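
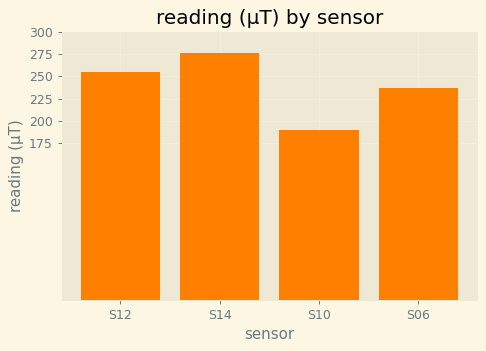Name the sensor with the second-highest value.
S12

Top 3: S14 ≈ 275, S12 ≈ 250, S06 ≈ 225.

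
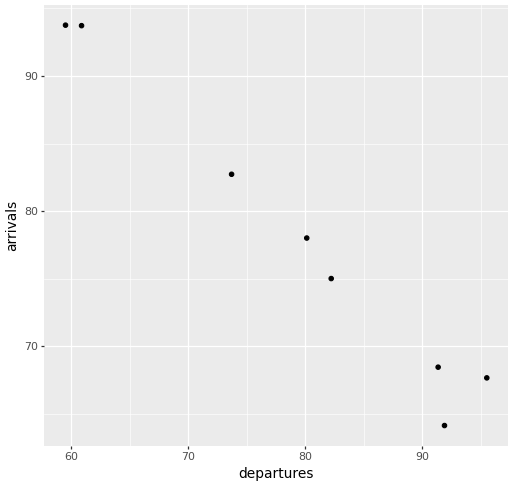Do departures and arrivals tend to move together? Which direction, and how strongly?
negative, strong

Points are negatively correlated; strong (|r| ≈ 1.0).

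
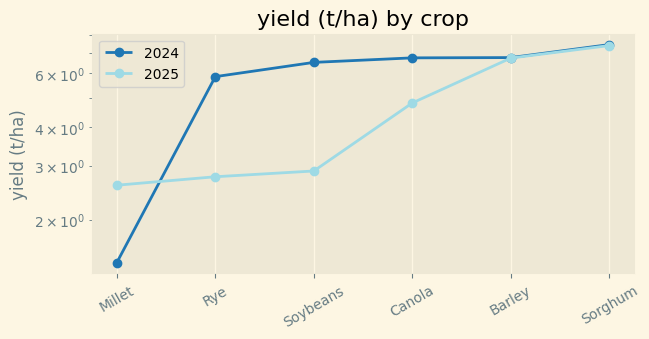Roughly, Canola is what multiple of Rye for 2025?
Canola ≈ 5.0, Rye ≈ 3.0; 5.0/3.0 ≈ 1.67.

≈ 1.67×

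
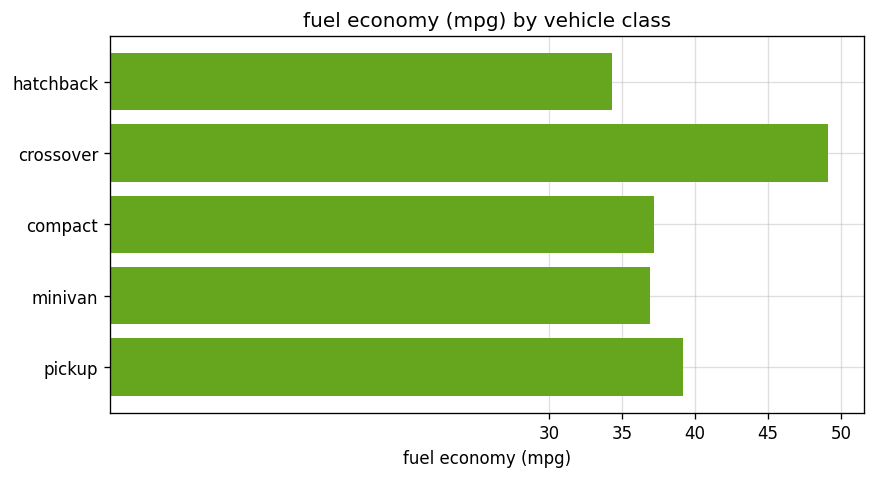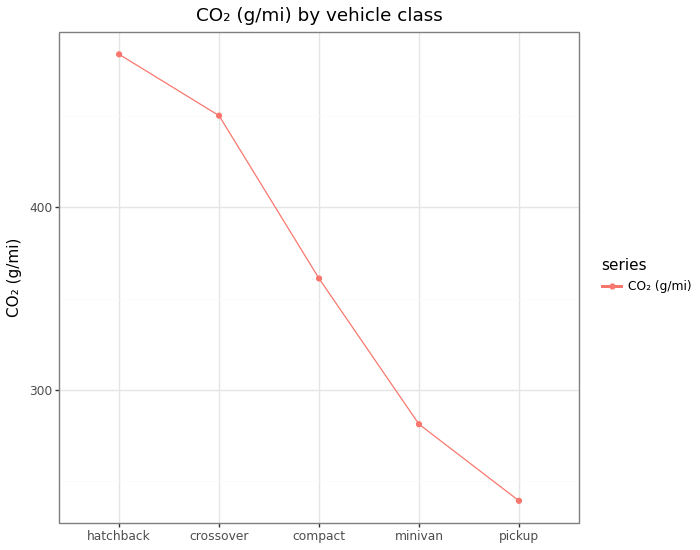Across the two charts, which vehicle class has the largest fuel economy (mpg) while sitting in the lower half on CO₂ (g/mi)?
pickup

Chart 2 median CO₂ (g/mi) ≈ 350; below-median vehicle classes: minivan, pickup. Among those, pickup has the highest fuel economy (mpg) (≈ 40).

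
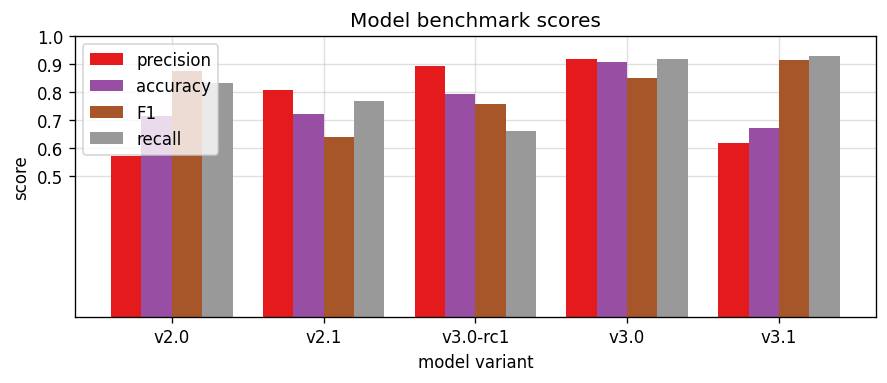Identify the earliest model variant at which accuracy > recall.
v3.0-rc1

v2.1: accuracy ≈ 0.7 vs recall ≈ 0.8 (not yet); v3.0-rc1: accuracy ≈ 0.8 vs recall ≈ 0.7 (first crossover).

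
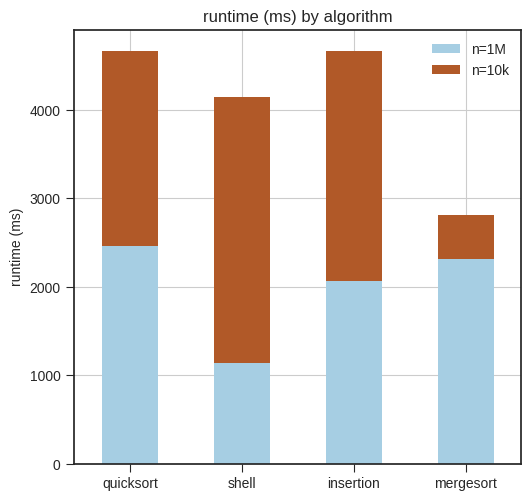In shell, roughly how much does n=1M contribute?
≈ 1000

n=1M top ≈ 1000, bottom ≈ 0; segment ≈ 1000.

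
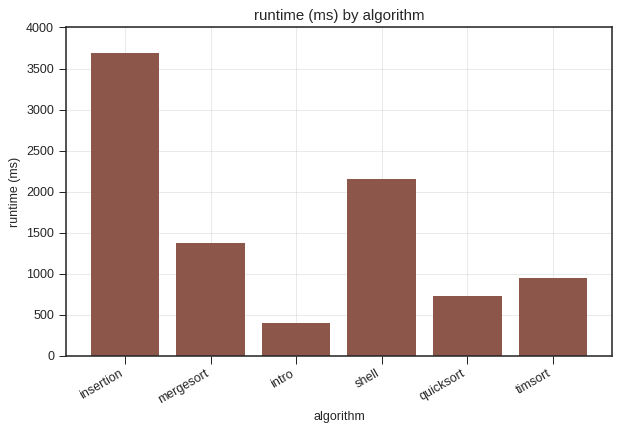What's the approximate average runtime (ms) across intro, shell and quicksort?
≈ 1000

(500 + 2000 + 500) / 3 ≈ 1000.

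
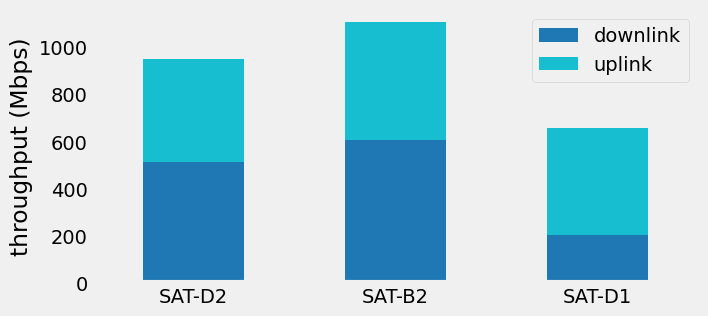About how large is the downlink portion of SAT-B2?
downlink top ≈ 600, bottom ≈ 0; segment ≈ 600.

≈ 600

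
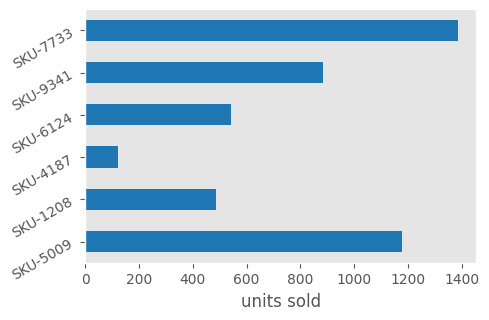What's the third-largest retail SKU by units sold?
Top 4: SKU-7733 ≈ 1400, SKU-5009 ≈ 1200, SKU-9341 ≈ 800, SKU-6124 ≈ 600.

SKU-9341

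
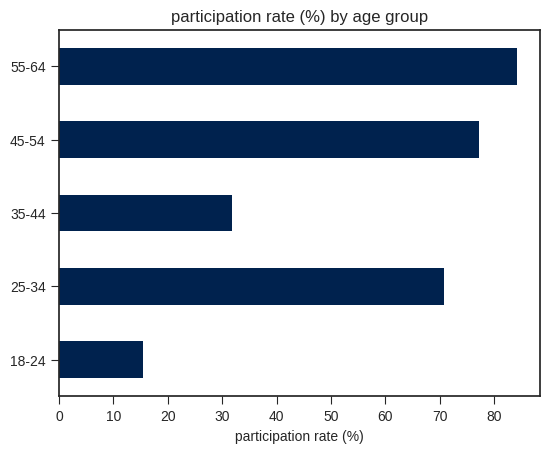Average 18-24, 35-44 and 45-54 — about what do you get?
≈ 43

(20 + 30 + 80) / 3 ≈ 43.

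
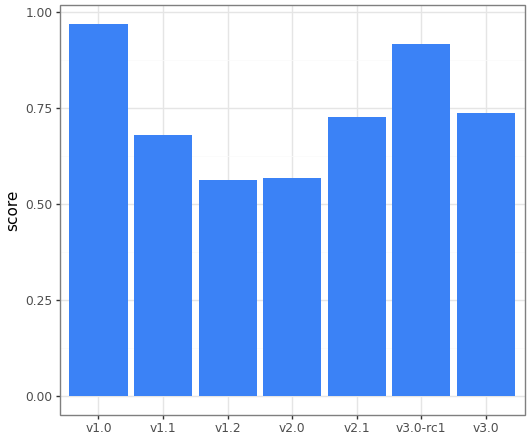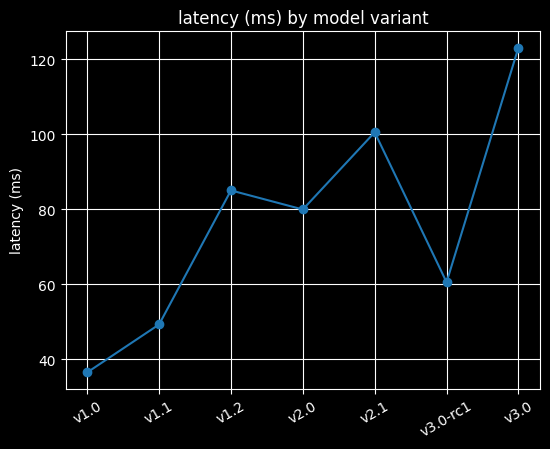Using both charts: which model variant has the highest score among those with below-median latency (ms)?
v1.0

Chart 2 median latency (ms) ≈ 80; below-median model variants: v1.0, v1.1, v3.0-rc1. Among those, v1.0 has the highest score (≈ 1).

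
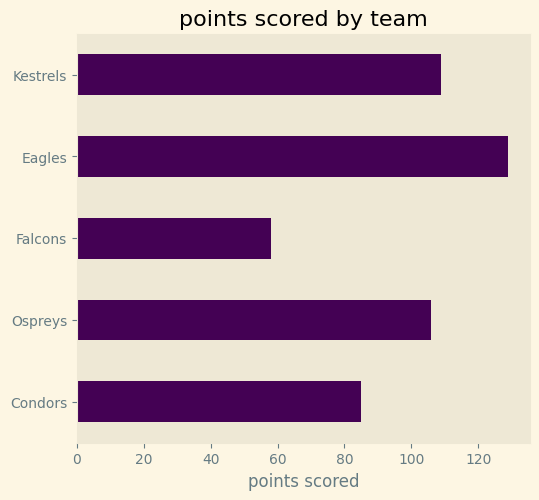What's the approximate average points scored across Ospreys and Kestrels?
≈ 100

(100 + 100) / 2 ≈ 100.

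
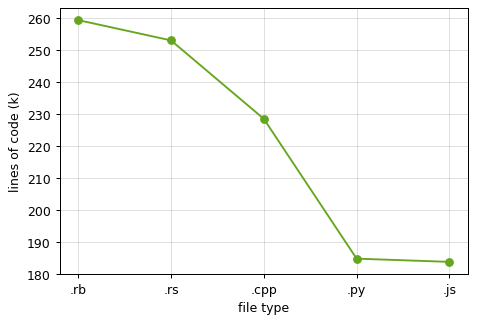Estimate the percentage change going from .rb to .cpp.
.rb ≈ 260, .cpp ≈ 230; (230 − 260) / 260 ≈ -11.5%.

≈ -11.5%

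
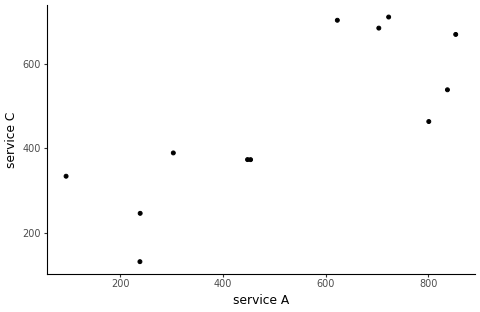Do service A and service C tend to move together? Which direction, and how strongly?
positive, strong

Points are positively correlated; strong (|r| ≈ 0.8).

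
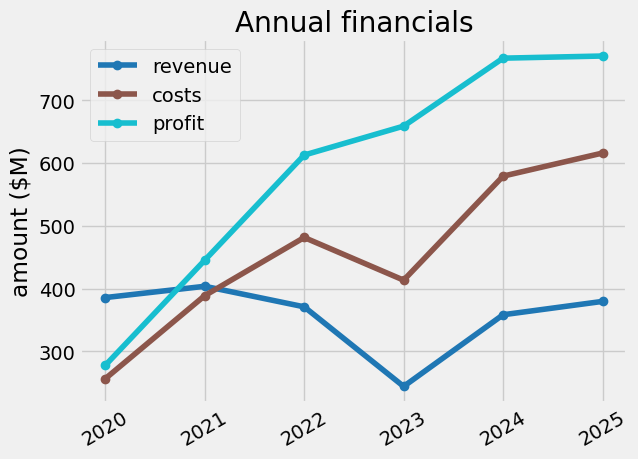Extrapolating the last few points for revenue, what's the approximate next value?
≈ 475

Last three: 250, 350, 400 → slope ≈ 75/step → next ≈ 475.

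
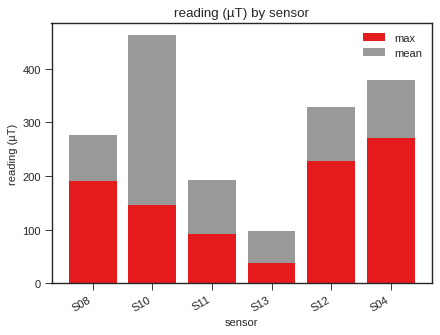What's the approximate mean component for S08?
≈ 100

mean top ≈ 300, bottom ≈ 200; segment ≈ 100.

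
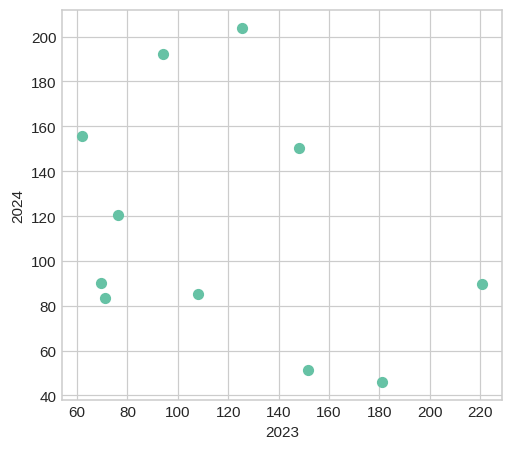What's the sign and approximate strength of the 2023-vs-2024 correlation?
negative, weak

Points are negatively correlated; weak (|r| ≈ 0.3).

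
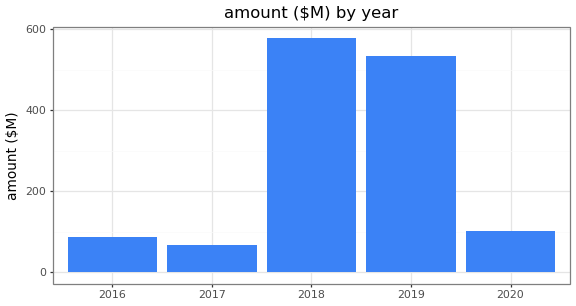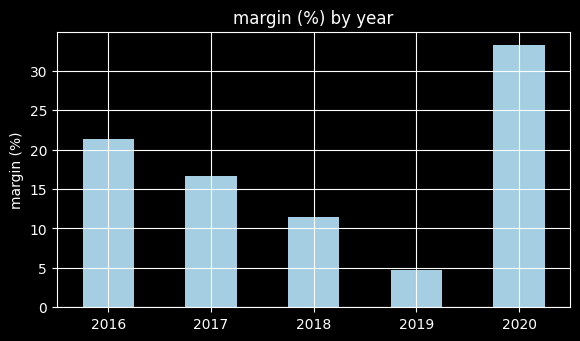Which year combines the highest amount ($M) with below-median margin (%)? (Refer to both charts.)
2018

Chart 2 median margin (%) ≈ 15; below-median years: 2018, 2019. Among those, 2018 has the highest amount ($M) (≈ 600).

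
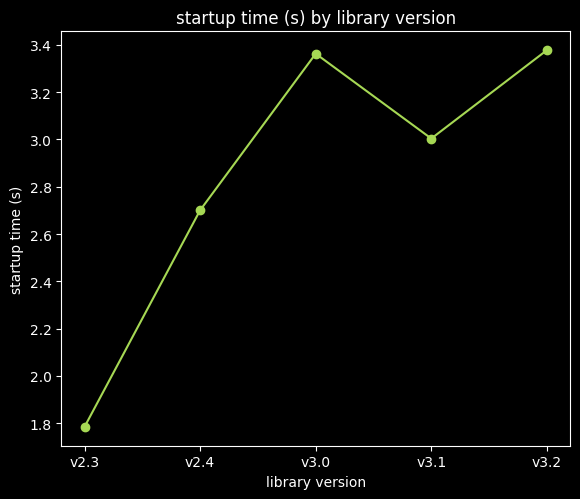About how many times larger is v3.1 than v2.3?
≈ 1.67×

v3.1 ≈ 3.0, v2.3 ≈ 1.8; 3.0/1.8 ≈ 1.67.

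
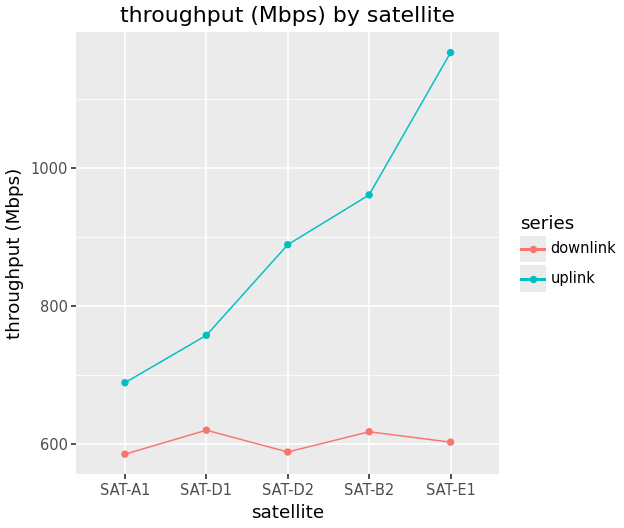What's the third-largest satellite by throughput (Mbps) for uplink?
SAT-D2

Top 4 for uplink: SAT-E1 ≈ 1150, SAT-B2 ≈ 950, SAT-D2 ≈ 900, SAT-D1 ≈ 750.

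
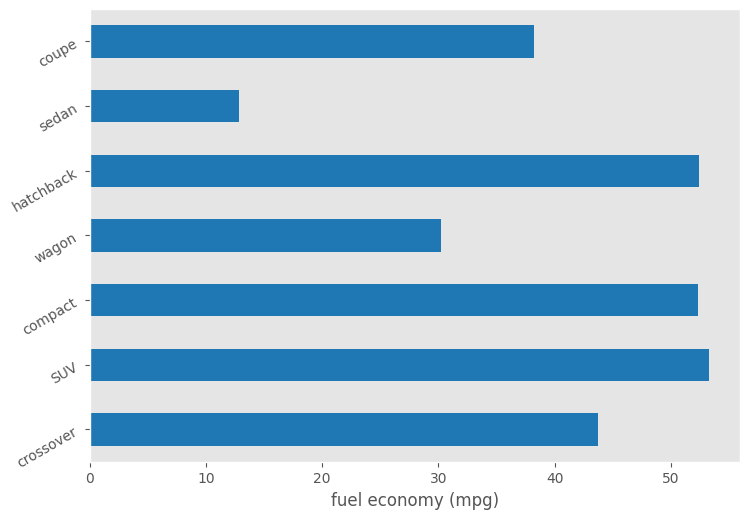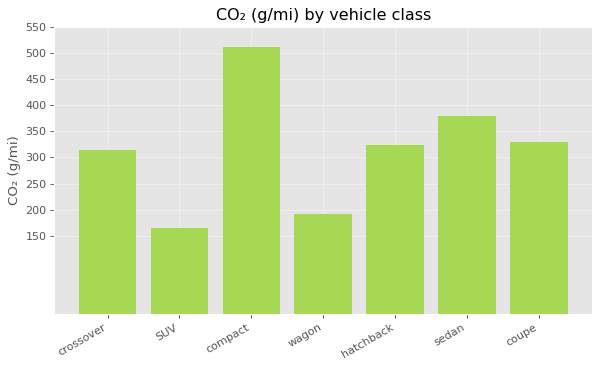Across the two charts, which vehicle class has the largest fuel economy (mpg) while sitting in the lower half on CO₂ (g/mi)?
SUV

Chart 2 median CO₂ (g/mi) ≈ 300; below-median vehicle classes: crossover, SUV, wagon. Among those, SUV has the highest fuel economy (mpg) (≈ 55).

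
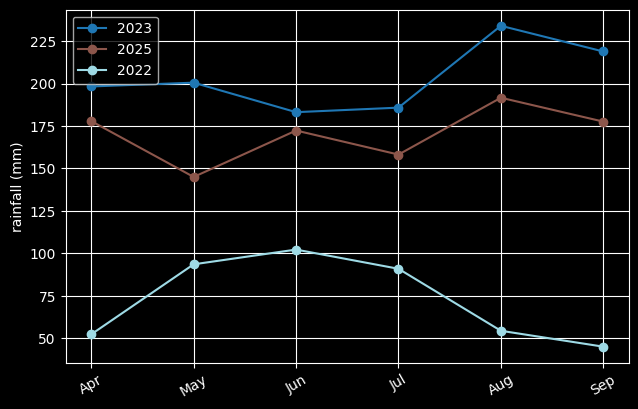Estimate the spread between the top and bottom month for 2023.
Max Aug ≈ 240, min Jun ≈ 180; range ≈ 60.

≈ 60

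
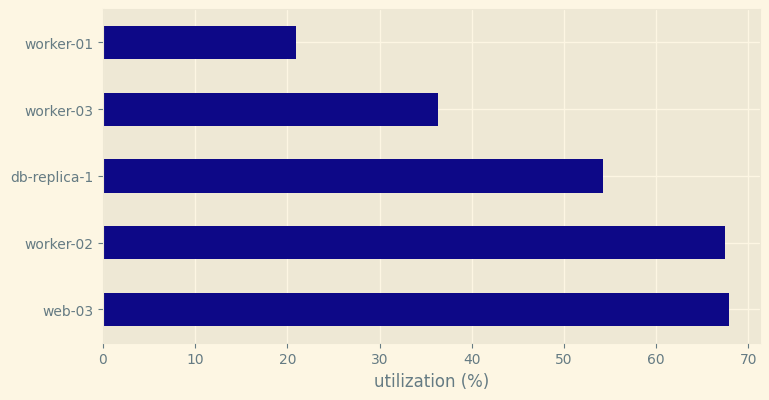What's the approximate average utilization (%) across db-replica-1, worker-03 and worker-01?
≈ 37

(50 + 40 + 20) / 3 ≈ 37.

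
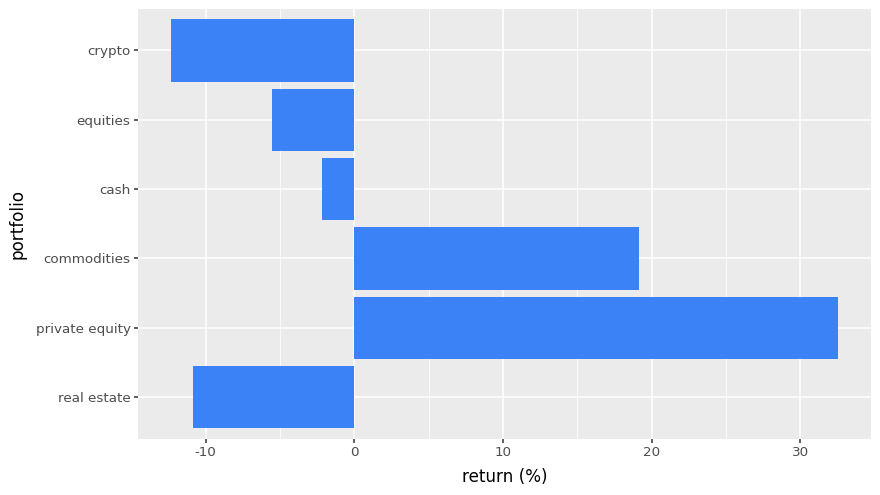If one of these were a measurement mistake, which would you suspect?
private equity

private equity ≈ 35; the rest sit between ≈ -10 and ≈ 20.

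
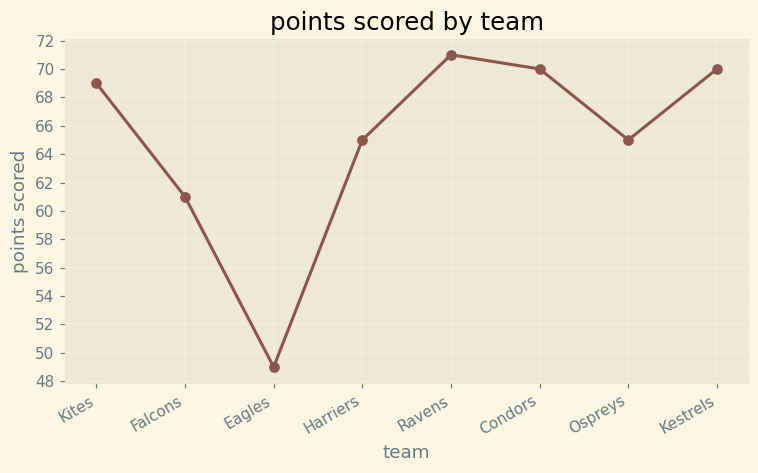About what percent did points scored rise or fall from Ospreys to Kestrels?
Ospreys ≈ 64, Kestrels ≈ 70; (70 − 64) / 64 ≈ +9.4%.

≈ +9.4%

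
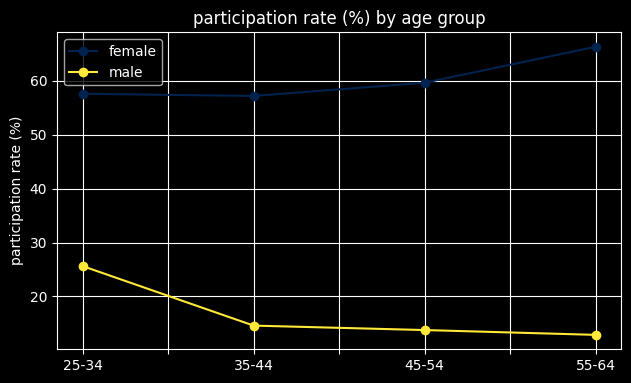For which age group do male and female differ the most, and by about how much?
55-64: male ≈ 15, female ≈ 65 → gap ≈ 50. Next-largest (45-54) is only ≈ 45.

55-64, ≈ 50 %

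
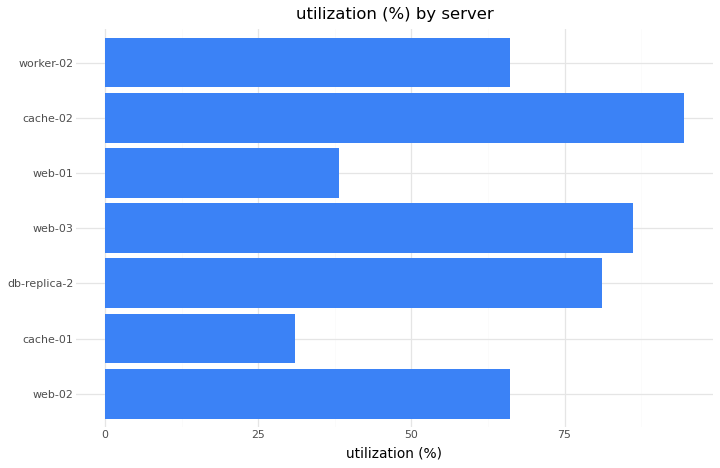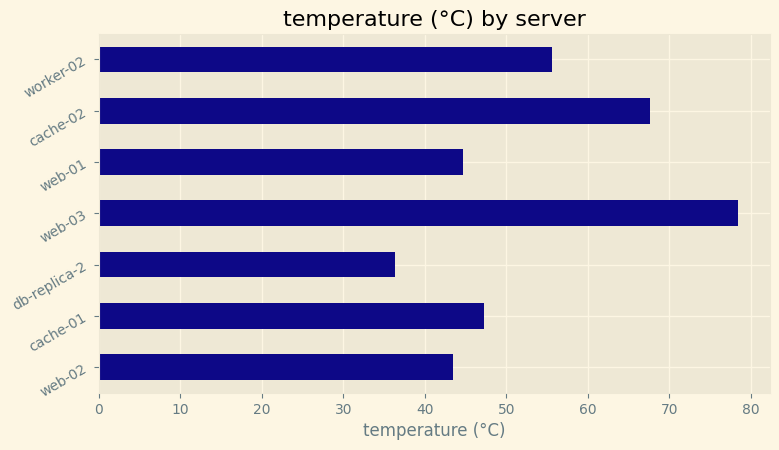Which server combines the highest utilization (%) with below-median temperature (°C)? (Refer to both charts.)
Chart 2 median temperature (°C) ≈ 50; below-median servers: web-02, db-replica-2, web-01. Among those, db-replica-2 has the highest utilization (%) (≈ 80).

db-replica-2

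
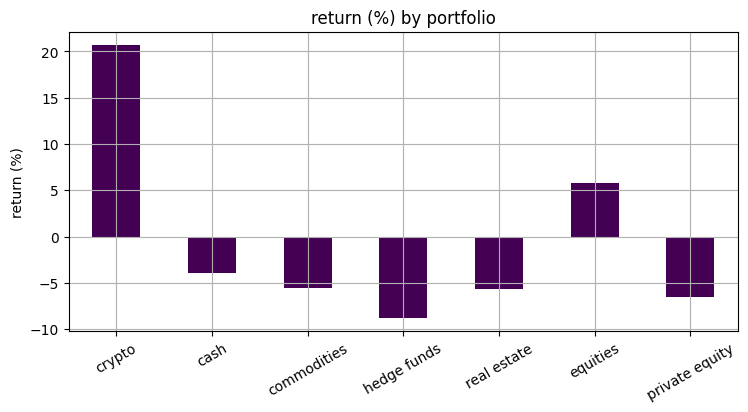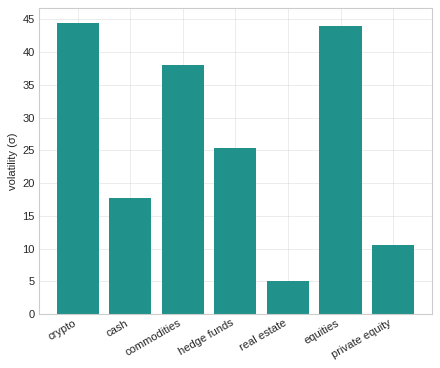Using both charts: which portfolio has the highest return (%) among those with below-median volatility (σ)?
cash

Chart 2 median volatility (σ) ≈ 25; below-median portfolios: cash, real estate, private equity. Among those, cash has the highest return (%) (≈ -4).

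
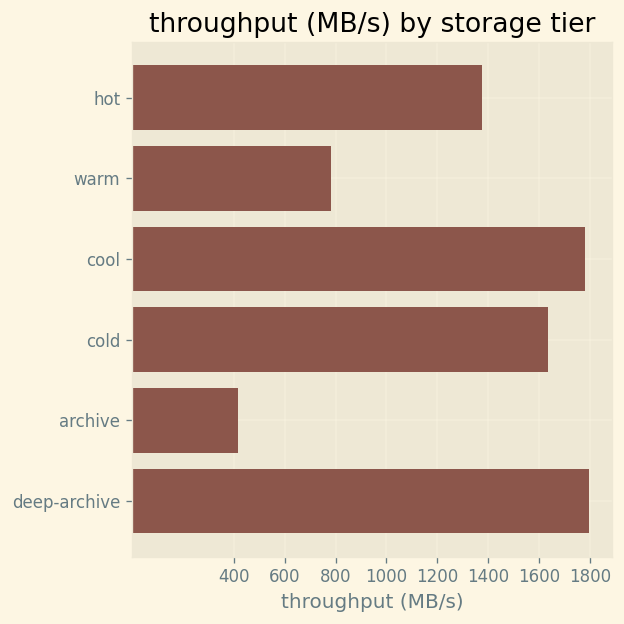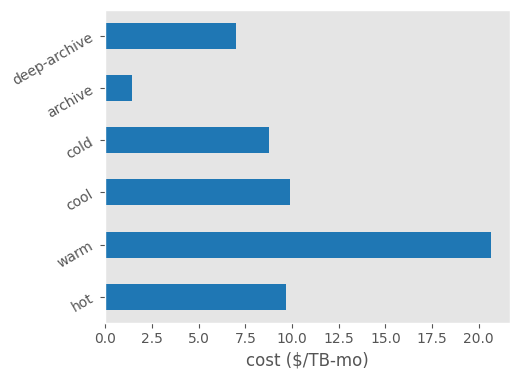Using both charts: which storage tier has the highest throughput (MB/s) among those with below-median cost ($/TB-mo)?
deep-archive

Chart 2 median cost ($/TB-mo) ≈ 10; below-median storage tiers: cold, archive, deep-archive. Among those, deep-archive has the highest throughput (MB/s) (≈ 1800).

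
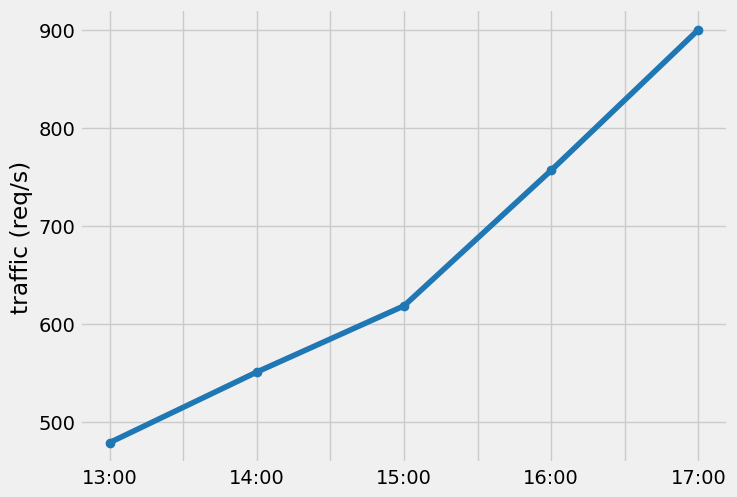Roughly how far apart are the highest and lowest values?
≈ 400

Max 17:00 ≈ 900, min 13:00 ≈ 500; range ≈ 400.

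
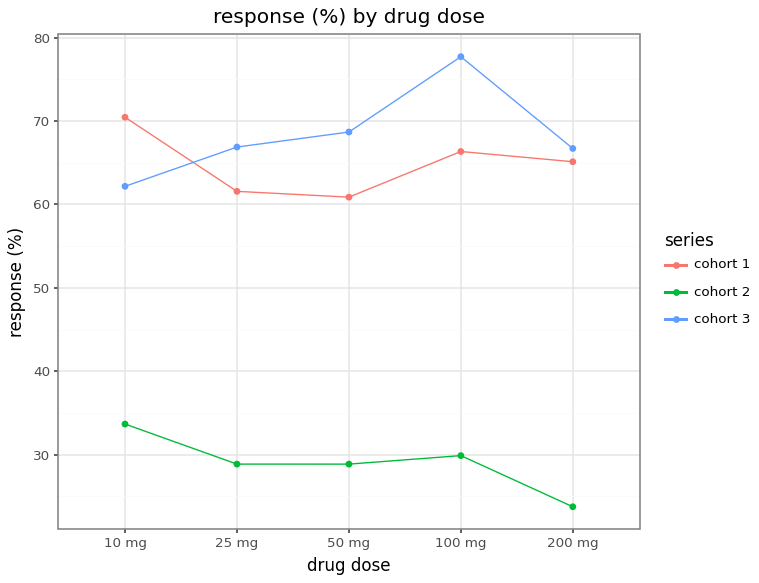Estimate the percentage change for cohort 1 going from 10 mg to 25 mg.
10 mg ≈ 70, 25 mg ≈ 60; (60 − 70) / 70 ≈ -14.3%.

≈ -14.3%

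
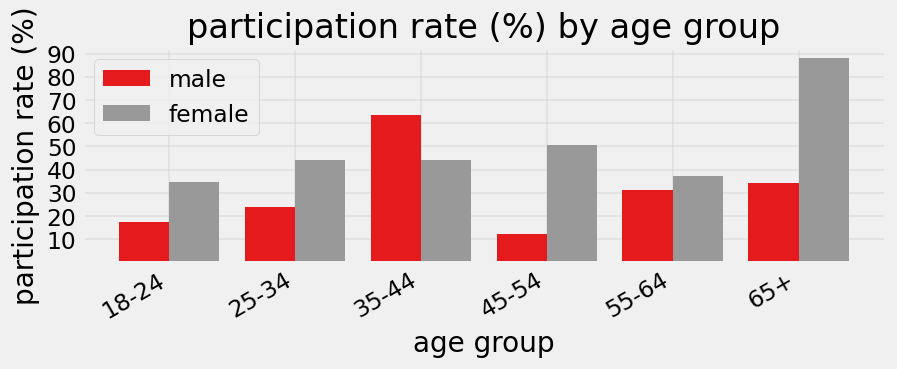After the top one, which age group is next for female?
Top 3 for female: 65+ ≈ 90, 45-54 ≈ 50, 35-44 ≈ 40.

45-54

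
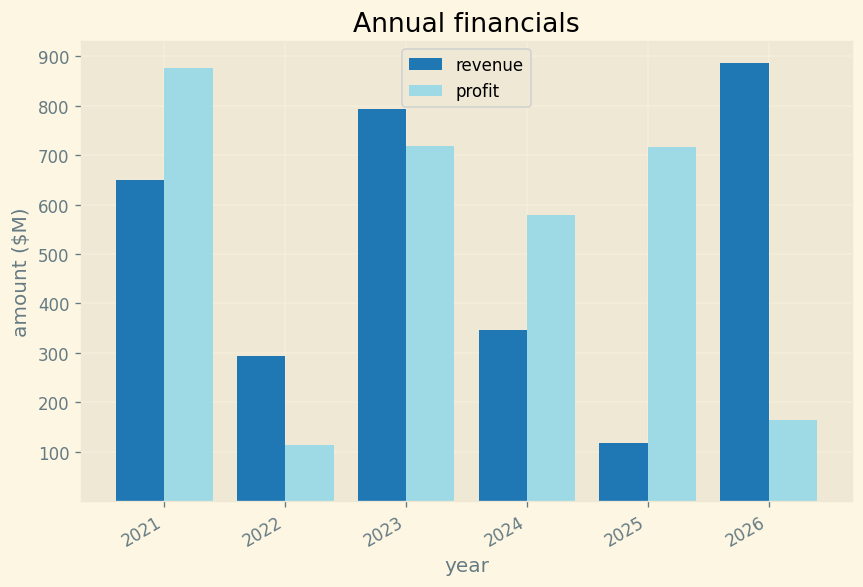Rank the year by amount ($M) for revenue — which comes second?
Top 3 for revenue: 2026 ≈ 900, 2023 ≈ 800, 2021 ≈ 700.

2023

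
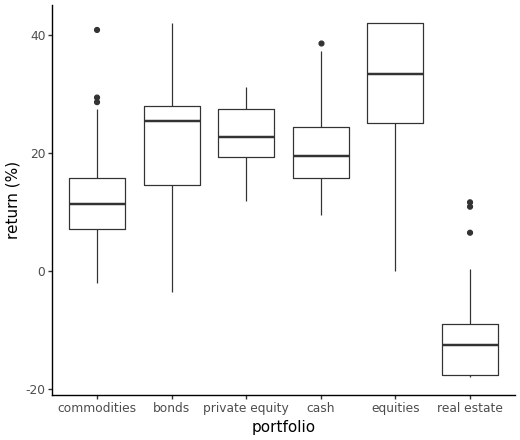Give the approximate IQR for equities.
Q3 ≈ 40, Q1 ≈ 25; IQR ≈ 15.

≈ 15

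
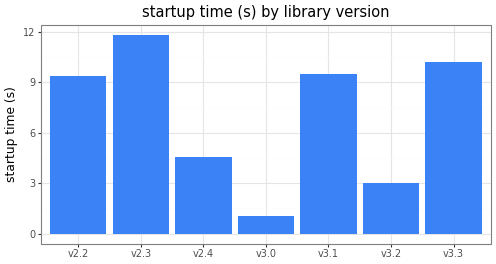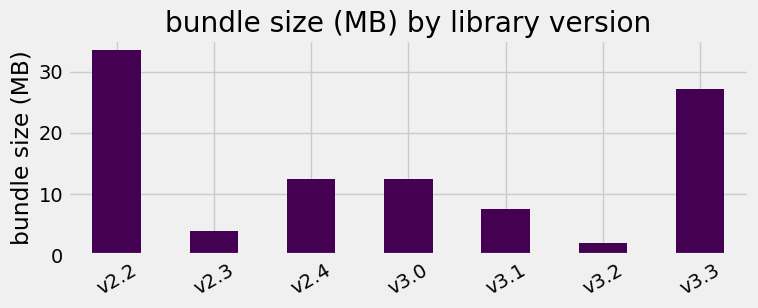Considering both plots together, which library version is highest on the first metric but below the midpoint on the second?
Chart 2 median bundle size (MB) ≈ 10; below-median library versions: v2.3, v3.1, v3.2. Among those, v2.3 has the highest startup time (s) (≈ 12).

v2.3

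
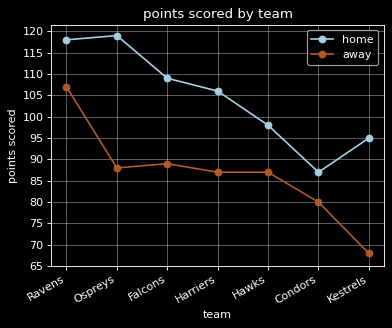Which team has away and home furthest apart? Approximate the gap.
Ospreys: away ≈ 90, home ≈ 120 → gap ≈ 30. Next-largest (Kestrels) is only ≈ 25.

Ospreys, ≈ 30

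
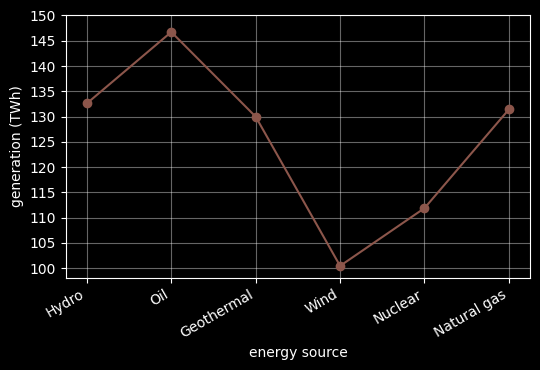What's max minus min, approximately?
Max Oil ≈ 145, min Wind ≈ 100; range ≈ 45.

≈ 45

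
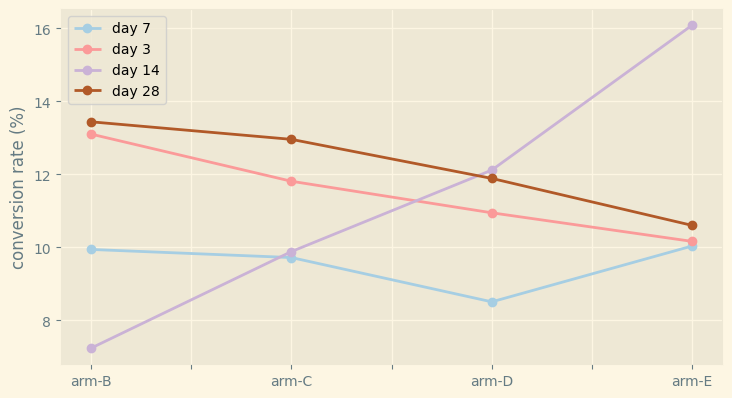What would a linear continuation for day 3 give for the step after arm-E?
Last three: 12, 11, 10 → slope ≈ -1/step → next ≈ 9.

≈ 9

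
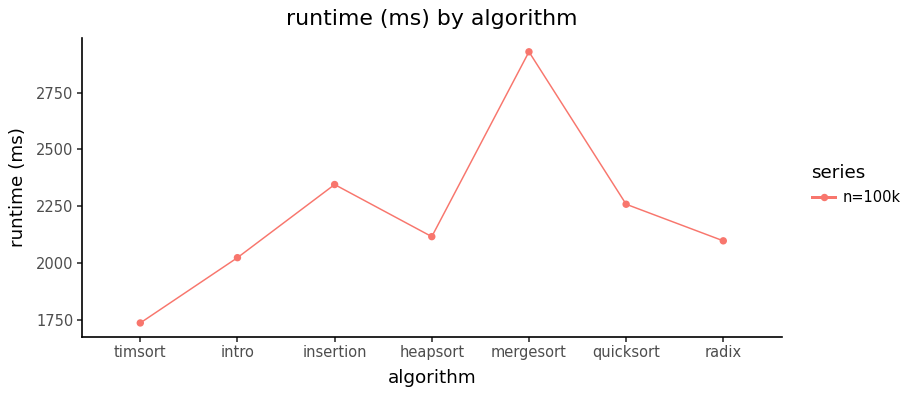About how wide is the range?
Max mergesort ≈ 2900, min timsort ≈ 1700; range ≈ 1200.

≈ 1200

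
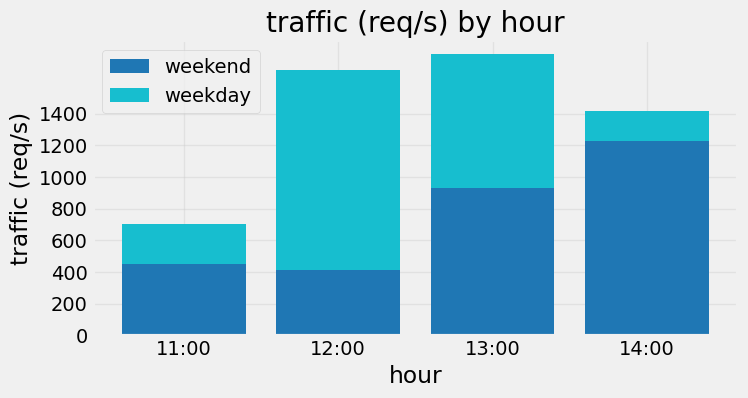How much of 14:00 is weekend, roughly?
weekend top ≈ 1200, bottom ≈ 0; segment ≈ 1200.

≈ 1200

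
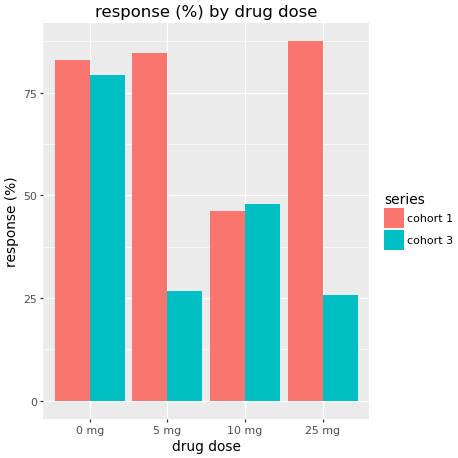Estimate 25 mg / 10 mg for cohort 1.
≈ 1.8×

25 mg ≈ 90, 10 mg ≈ 50; 90/50 ≈ 1.8.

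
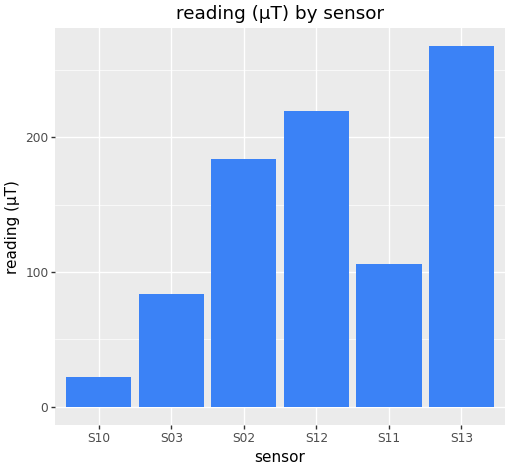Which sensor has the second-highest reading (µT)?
Top 3: S13 ≈ 275, S12 ≈ 225, S02 ≈ 175.

S12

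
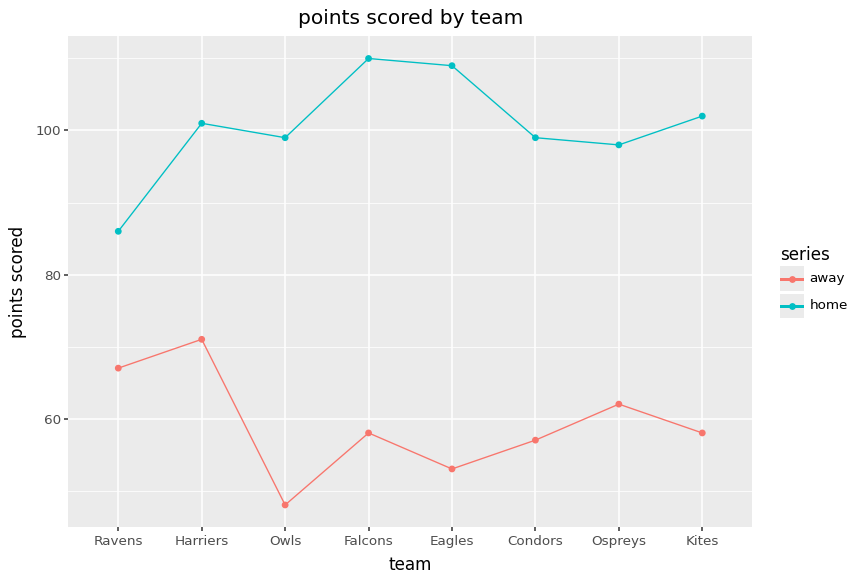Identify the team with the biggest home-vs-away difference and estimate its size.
Eagles: home ≈ 110, away ≈ 50 → gap ≈ 60. Next-largest (Falcons) is only ≈ 50.

Eagles, ≈ 60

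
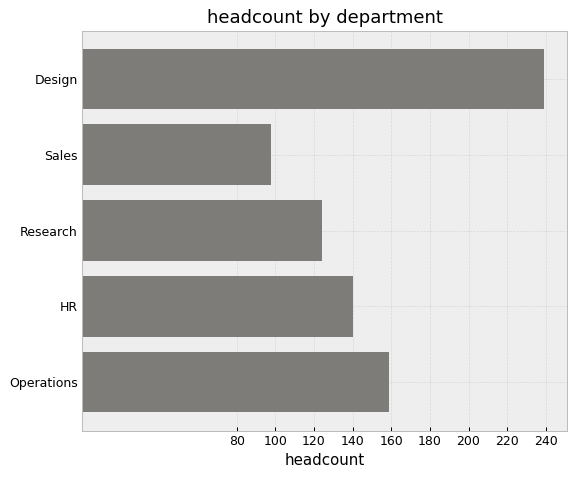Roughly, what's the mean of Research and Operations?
≈ 140

(120 + 160) / 2 ≈ 140.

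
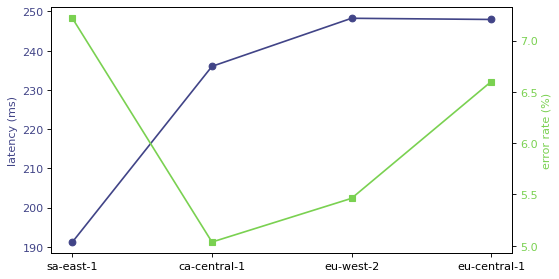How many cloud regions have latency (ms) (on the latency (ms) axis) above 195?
Above 195: ca-central-1, eu-west-2, eu-central-1.

3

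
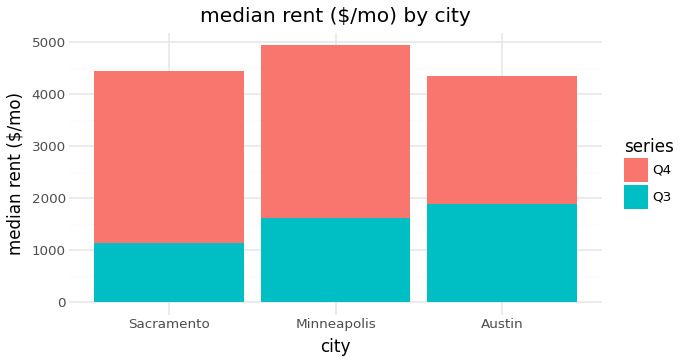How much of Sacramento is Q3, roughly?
≈ 1000

Q3 top ≈ 1000, bottom ≈ 0; segment ≈ 1000.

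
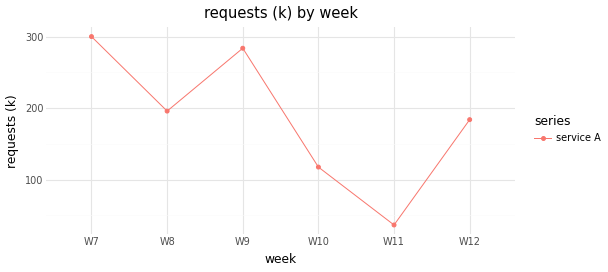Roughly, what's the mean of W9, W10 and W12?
≈ 192

(275 + 125 + 175) / 3 ≈ 192.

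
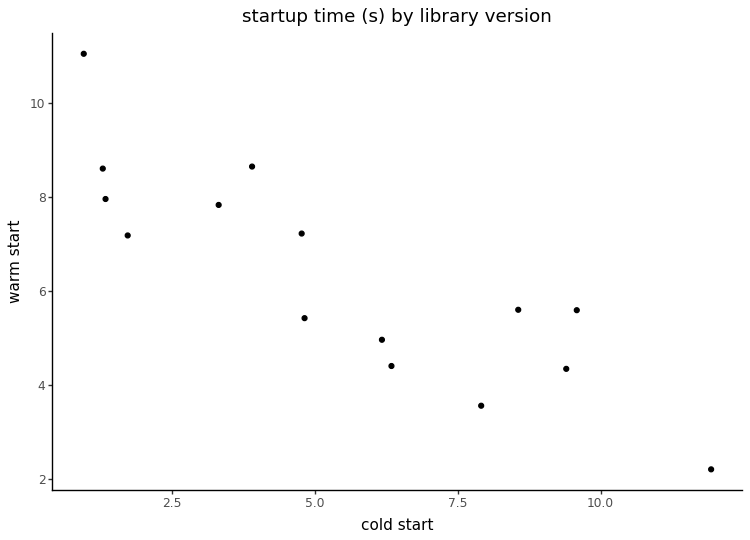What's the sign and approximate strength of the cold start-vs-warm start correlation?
negative, strong

Points are negatively correlated; strong (|r| ≈ 0.9).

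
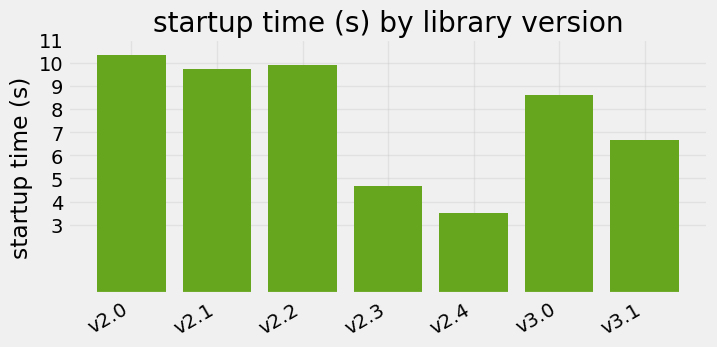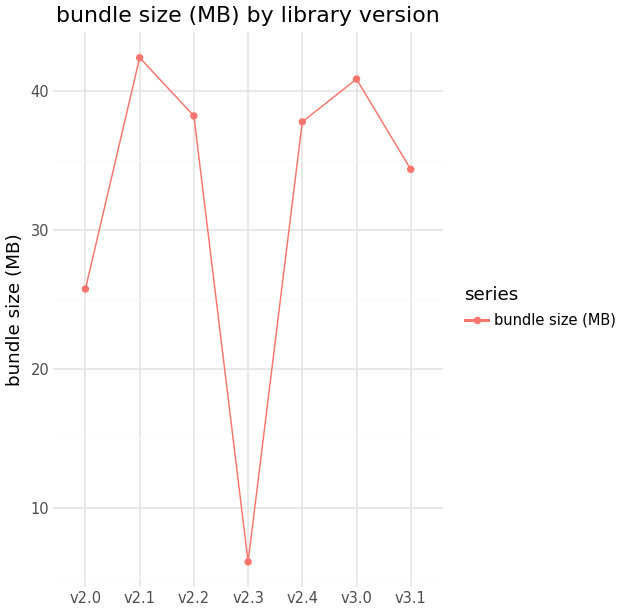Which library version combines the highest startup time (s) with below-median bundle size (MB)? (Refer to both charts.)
Chart 2 median bundle size (MB) ≈ 40; below-median library versions: v2.0, v2.3, v3.1. Among those, v2.0 has the highest startup time (s) (≈ 10).

v2.0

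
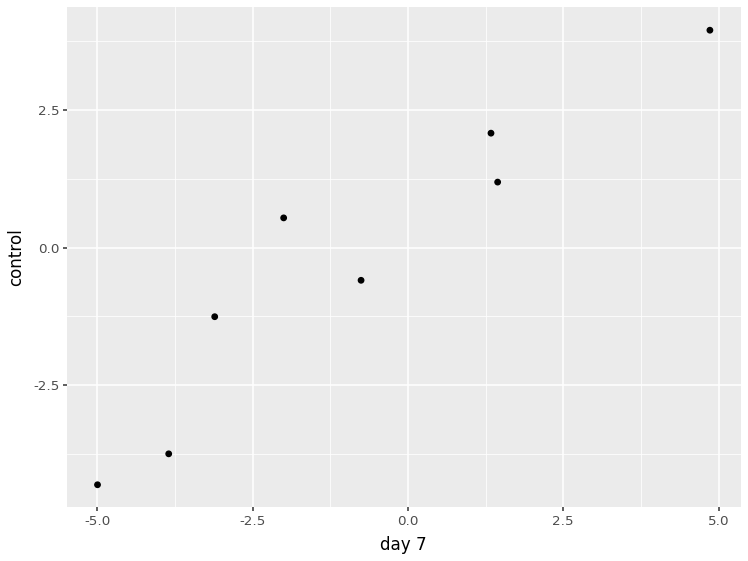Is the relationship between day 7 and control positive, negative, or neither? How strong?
Points are positively correlated; strong (|r| ≈ 0.9).

positive, strong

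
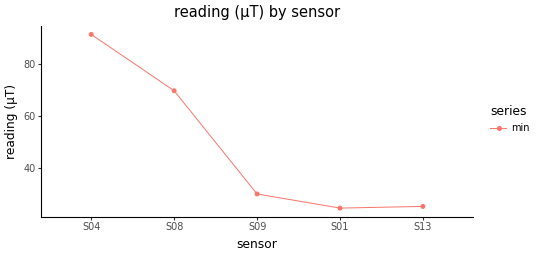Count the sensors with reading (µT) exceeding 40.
2

Above 40: S04, S08.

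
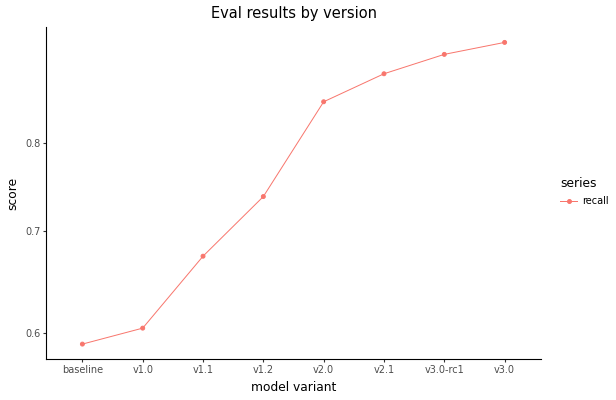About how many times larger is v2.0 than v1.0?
v2.0 ≈ 0.85, v1.0 ≈ 0.60; 0.85/0.60 ≈ 1.42.

≈ 1.42×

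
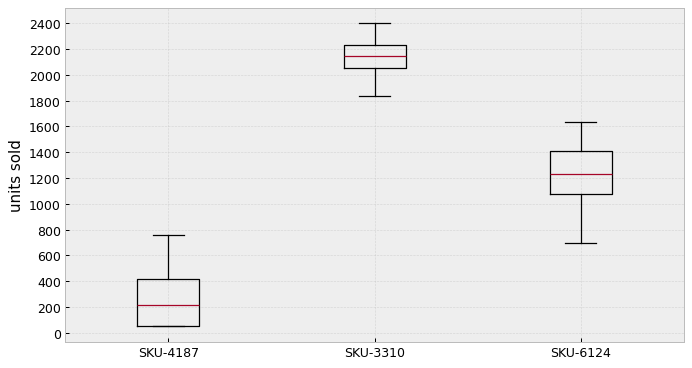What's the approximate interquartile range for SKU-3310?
≈ 200

Q3 ≈ 2200, Q1 ≈ 2000; IQR ≈ 200.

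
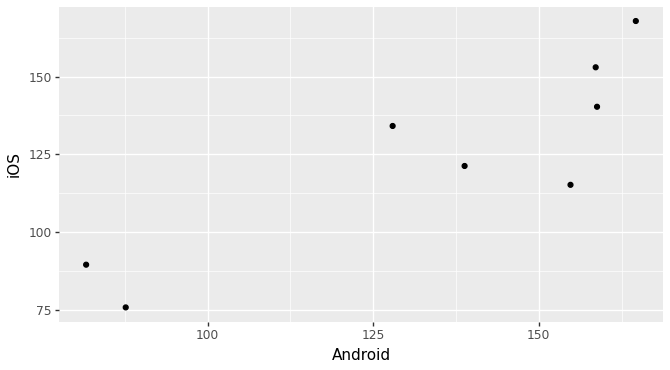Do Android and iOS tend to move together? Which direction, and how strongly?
Points are positively correlated; strong (|r| ≈ 0.9).

positive, strong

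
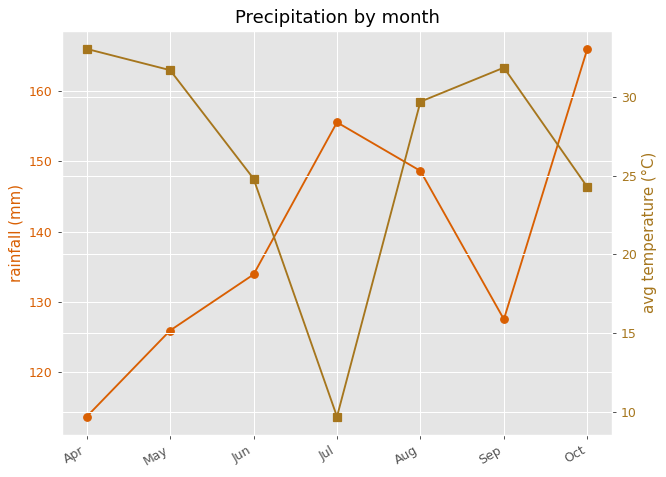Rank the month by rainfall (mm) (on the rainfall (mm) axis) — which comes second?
Top 3 (on the rainfall (mm) axis): Oct ≈ 165, Jul ≈ 155, Aug ≈ 150.

Jul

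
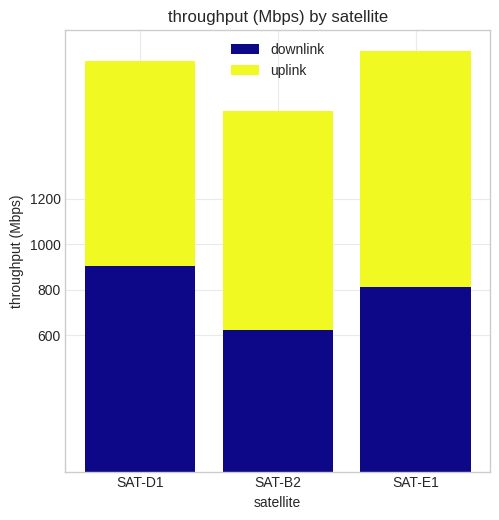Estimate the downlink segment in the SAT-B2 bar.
≈ 600

downlink top ≈ 600, bottom ≈ 0; segment ≈ 600.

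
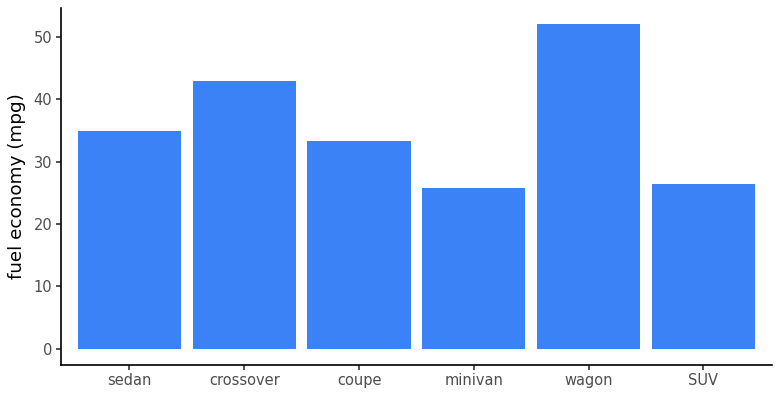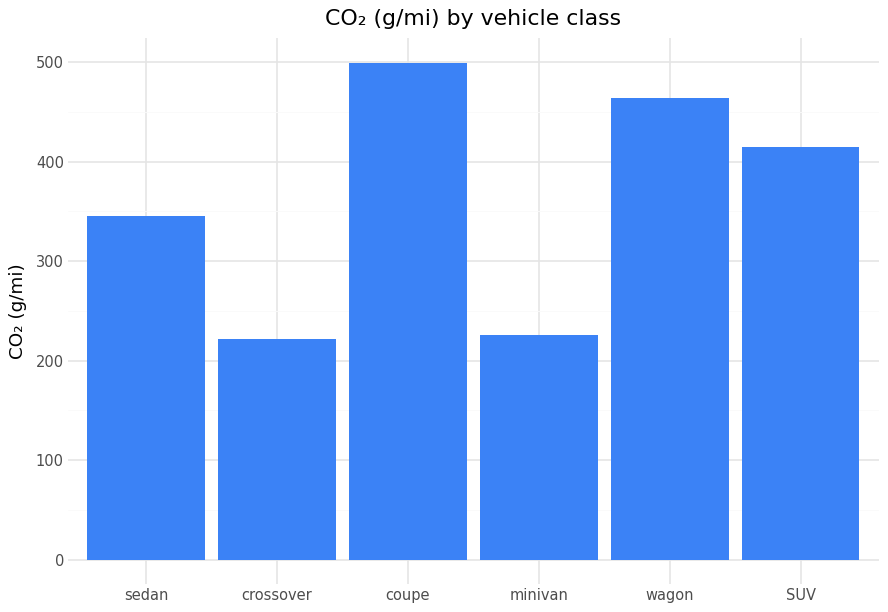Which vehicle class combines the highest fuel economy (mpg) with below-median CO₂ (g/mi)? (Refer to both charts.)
Chart 2 median CO₂ (g/mi) ≈ 400; below-median vehicle classes: sedan, crossover, minivan. Among those, crossover has the highest fuel economy (mpg) (≈ 45).

crossover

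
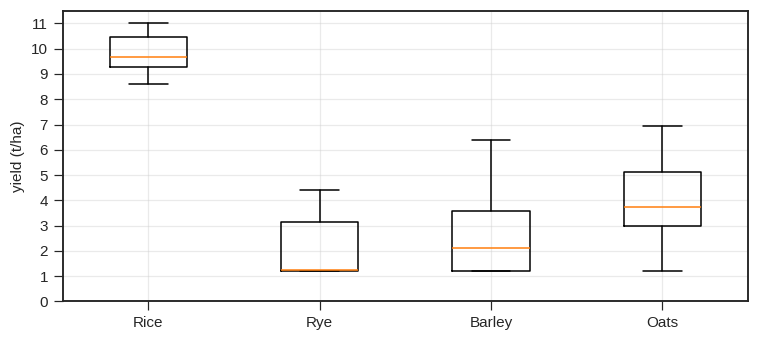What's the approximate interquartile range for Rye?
Q3 ≈ 3, Q1 ≈ 1; IQR ≈ 2.

≈ 2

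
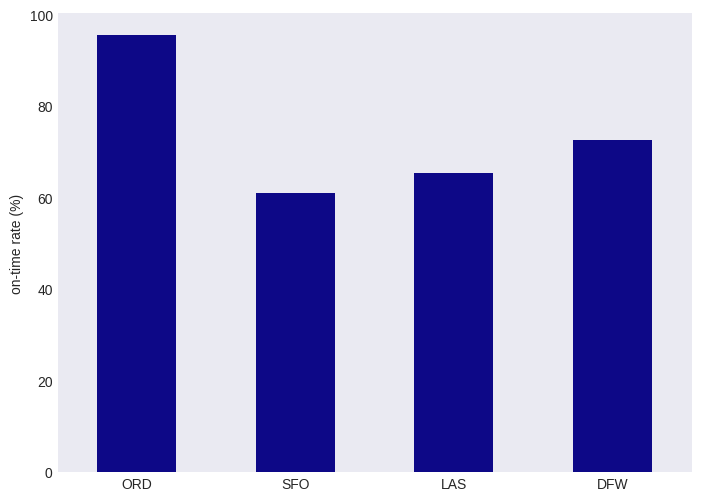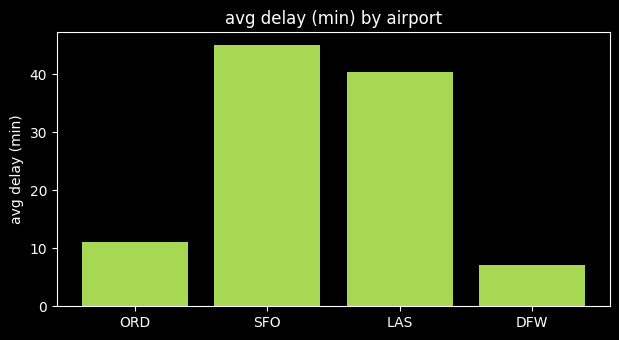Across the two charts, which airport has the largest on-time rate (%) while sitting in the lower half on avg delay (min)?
ORD

Chart 2 median avg delay (min) ≈ 25; below-median airports: ORD, DFW. Among those, ORD has the highest on-time rate (%) (≈ 100).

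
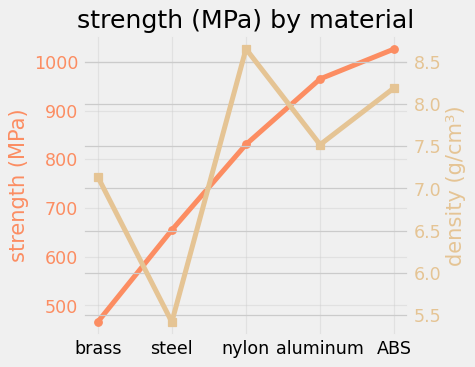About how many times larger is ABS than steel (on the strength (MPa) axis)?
≈ 1.62×

ABS ≈ 1050, steel ≈ 650; 1050/650 ≈ 1.62.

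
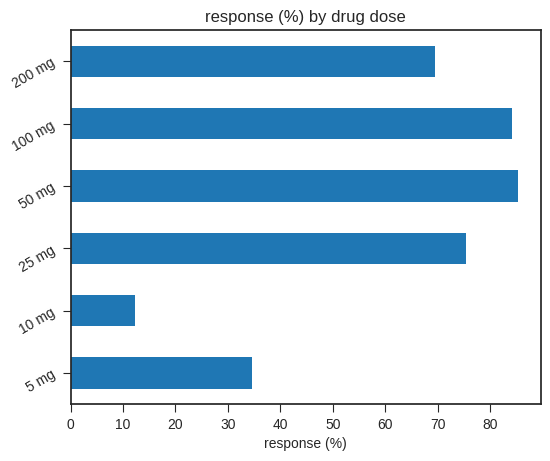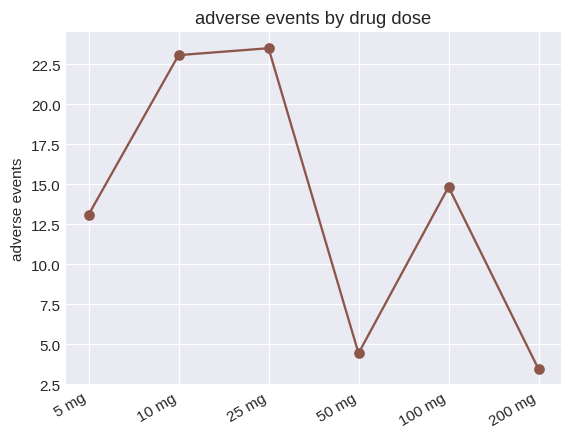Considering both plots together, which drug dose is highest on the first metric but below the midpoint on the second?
50 mg

Chart 2 median adverse events ≈ 15; below-median drug doses: 5 mg, 50 mg, 200 mg. Among those, 50 mg has the highest response (%) (≈ 90).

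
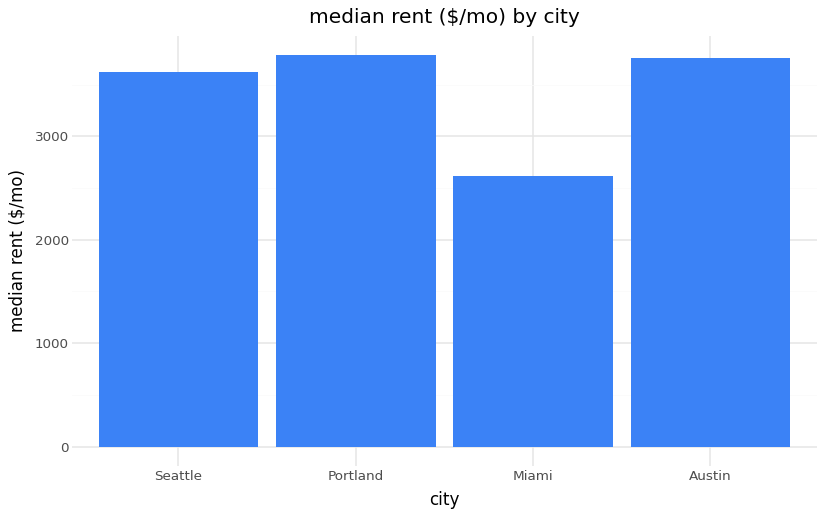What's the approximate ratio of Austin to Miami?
Austin ≈ 4000, Miami ≈ 2500; 4000/2500 ≈ 1.6.

≈ 1.6×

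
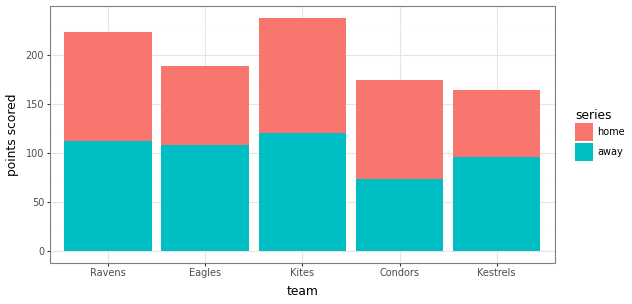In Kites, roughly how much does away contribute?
≈ 120

away top ≈ 120, bottom ≈ 0; segment ≈ 120.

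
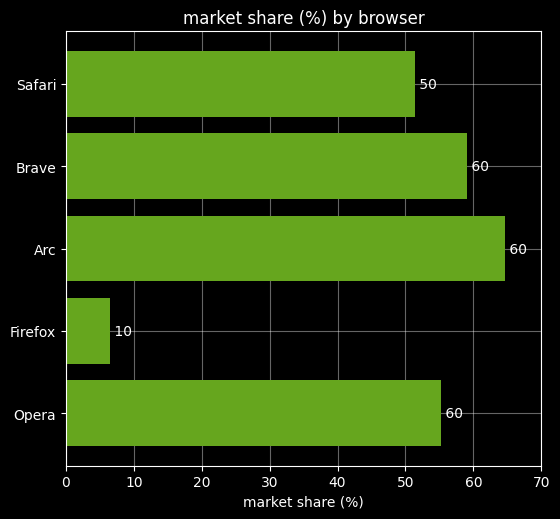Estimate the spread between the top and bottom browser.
Max Arc ≈ 60, min Firefox ≈ 10; range ≈ 50.

≈ 50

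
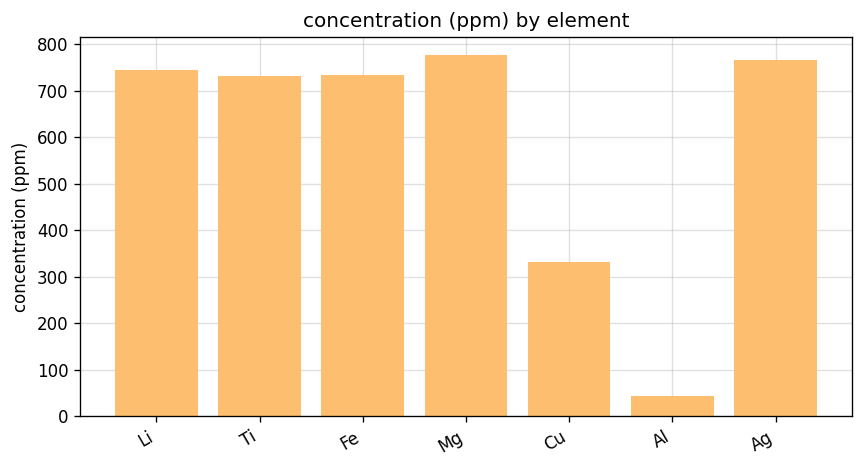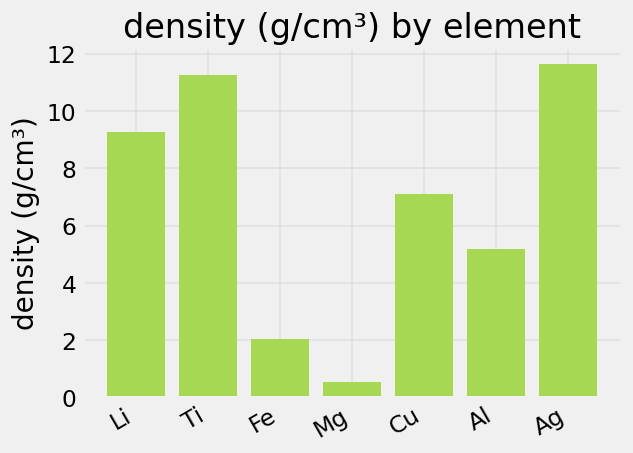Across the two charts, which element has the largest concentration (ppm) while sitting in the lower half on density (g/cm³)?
Mg

Chart 2 median density (g/cm³) ≈ 8; below-median elements: Fe, Mg, Al. Among those, Mg has the highest concentration (ppm) (≈ 800).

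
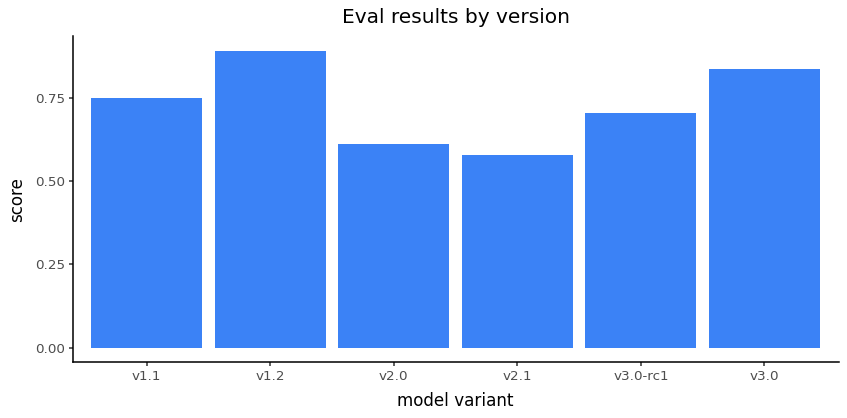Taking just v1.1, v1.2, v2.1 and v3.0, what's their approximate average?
≈ 0.78

(0.8 + 0.9 + 0.6 + 0.8) / 4 ≈ 0.78.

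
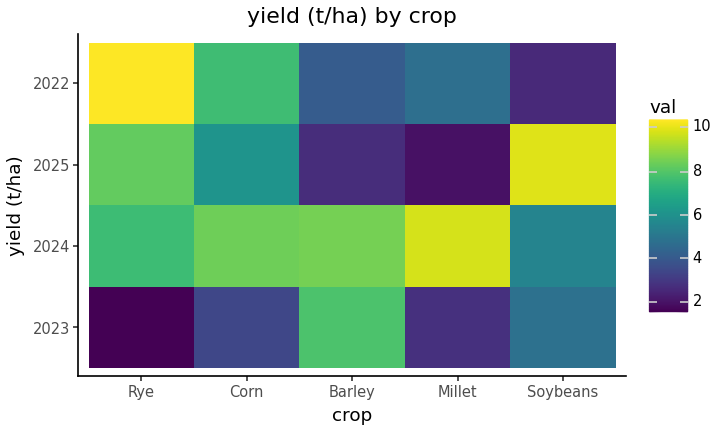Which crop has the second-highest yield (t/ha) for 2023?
Soybeans

Top 3 for 2023: Barley ≈ 8, Soybeans ≈ 5, Corn ≈ 3.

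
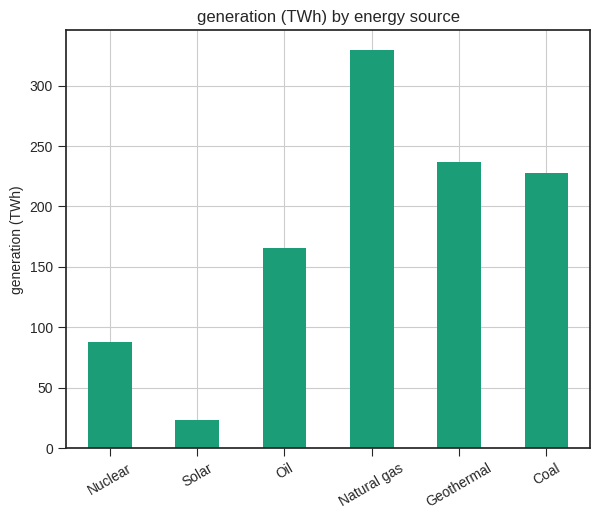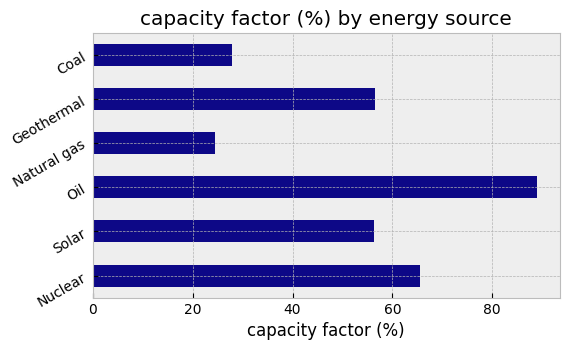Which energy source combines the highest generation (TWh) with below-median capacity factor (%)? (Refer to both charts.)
Natural gas

Chart 2 median capacity factor (%) ≈ 60; below-median energy sources: Solar, Natural gas, Coal. Among those, Natural gas has the highest generation (TWh) (≈ 350).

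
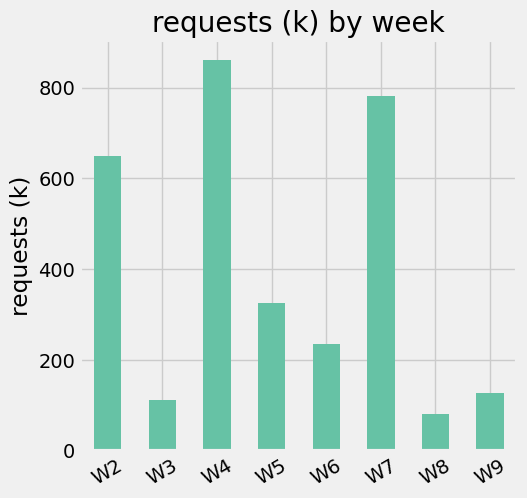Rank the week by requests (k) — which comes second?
W7

Top 3: W4 ≈ 900, W7 ≈ 800, W2 ≈ 600.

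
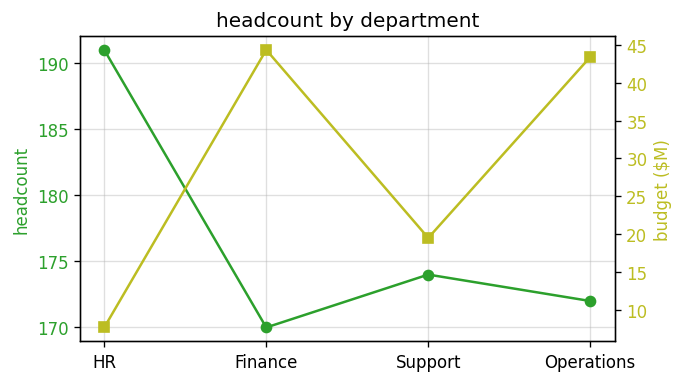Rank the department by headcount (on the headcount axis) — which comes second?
Top 3 (on the headcount axis): HR ≈ 192, Support ≈ 174, Operations ≈ 172.

Support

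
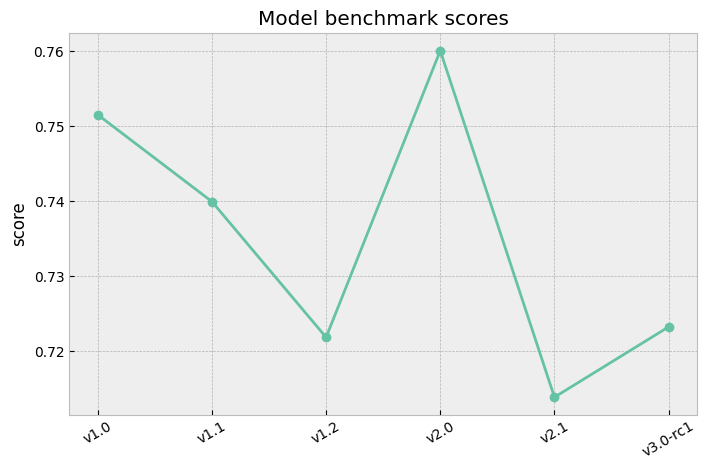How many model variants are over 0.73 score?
3

Above 0.73: v1.0, v1.1, v2.0.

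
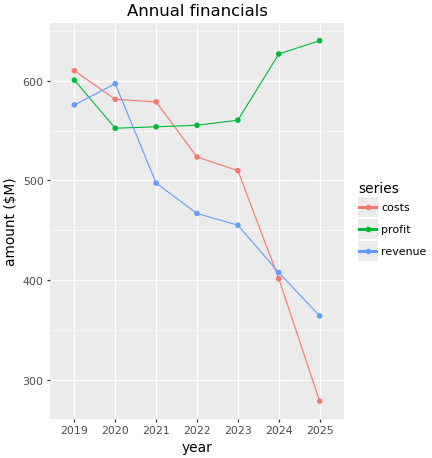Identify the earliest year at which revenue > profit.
2020

2019: revenue ≈ 600 vs profit ≈ 600 (not yet); 2020: revenue ≈ 600 vs profit ≈ 550 (first crossover).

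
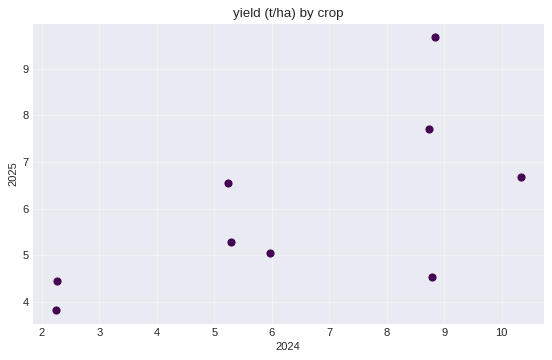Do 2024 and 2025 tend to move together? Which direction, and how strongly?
Points are positively correlated; moderate (|r| ≈ 0.6).

positive, moderate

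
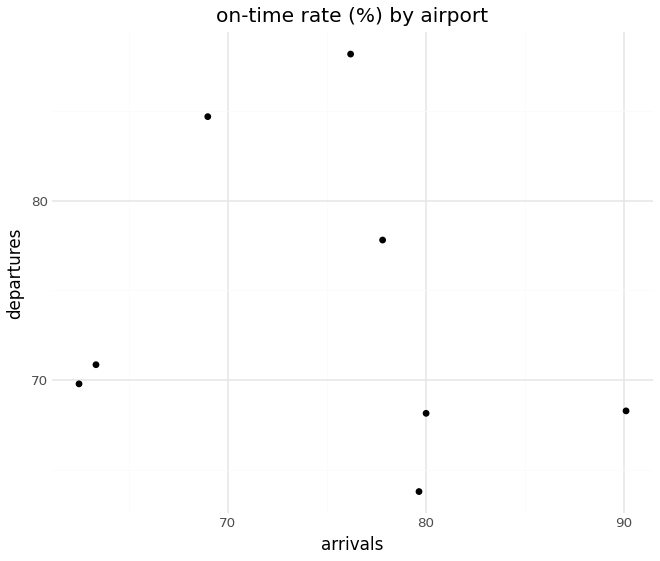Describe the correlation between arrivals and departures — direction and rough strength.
no clear correlation

Points are roughly uncorrelated; weak (|r| ≈ 0.2).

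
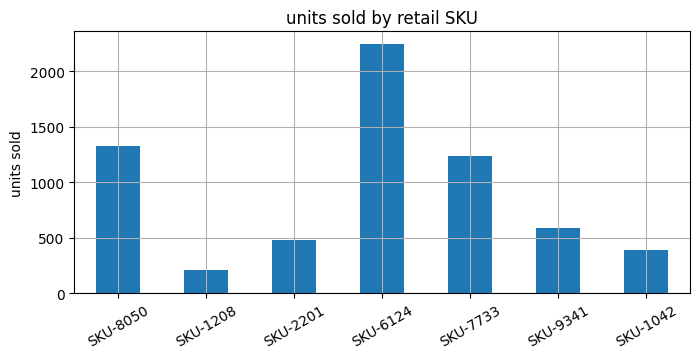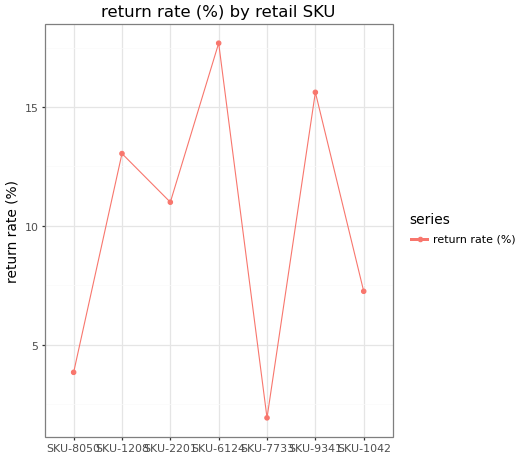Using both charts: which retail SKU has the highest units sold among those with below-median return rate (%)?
SKU-8050

Chart 2 median return rate (%) ≈ 10; below-median retail SKUs: SKU-8050, SKU-7733, SKU-1042. Among those, SKU-8050 has the highest units sold (≈ 1500).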